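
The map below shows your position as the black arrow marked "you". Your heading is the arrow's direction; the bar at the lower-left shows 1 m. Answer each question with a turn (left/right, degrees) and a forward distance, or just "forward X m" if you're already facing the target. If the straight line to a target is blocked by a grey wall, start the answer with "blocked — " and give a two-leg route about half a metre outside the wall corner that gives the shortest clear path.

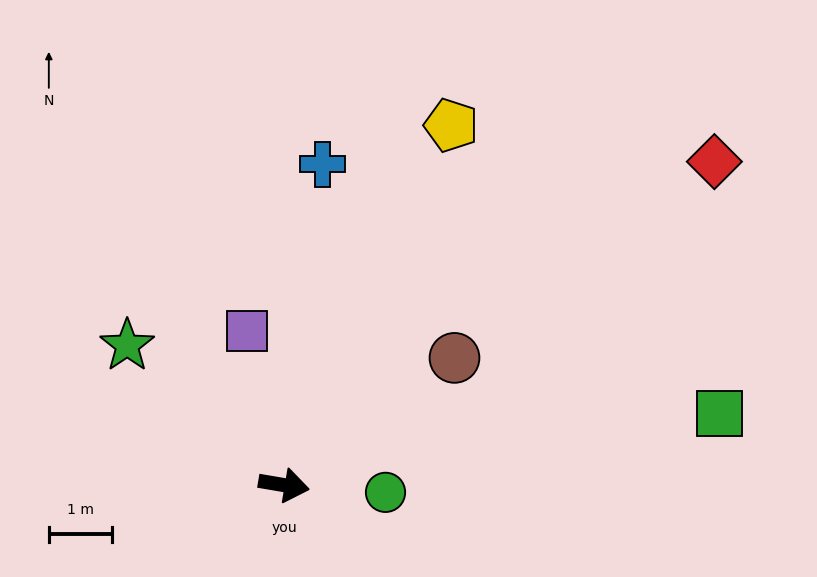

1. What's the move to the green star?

turn left 148°, forward 3.3 m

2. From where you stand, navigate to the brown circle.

turn left 46°, forward 3.4 m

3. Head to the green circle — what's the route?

turn left 5°, forward 1.6 m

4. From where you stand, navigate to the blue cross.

turn left 93°, forward 5.2 m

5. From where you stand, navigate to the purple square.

turn left 113°, forward 2.5 m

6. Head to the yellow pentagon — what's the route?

turn left 75°, forward 6.3 m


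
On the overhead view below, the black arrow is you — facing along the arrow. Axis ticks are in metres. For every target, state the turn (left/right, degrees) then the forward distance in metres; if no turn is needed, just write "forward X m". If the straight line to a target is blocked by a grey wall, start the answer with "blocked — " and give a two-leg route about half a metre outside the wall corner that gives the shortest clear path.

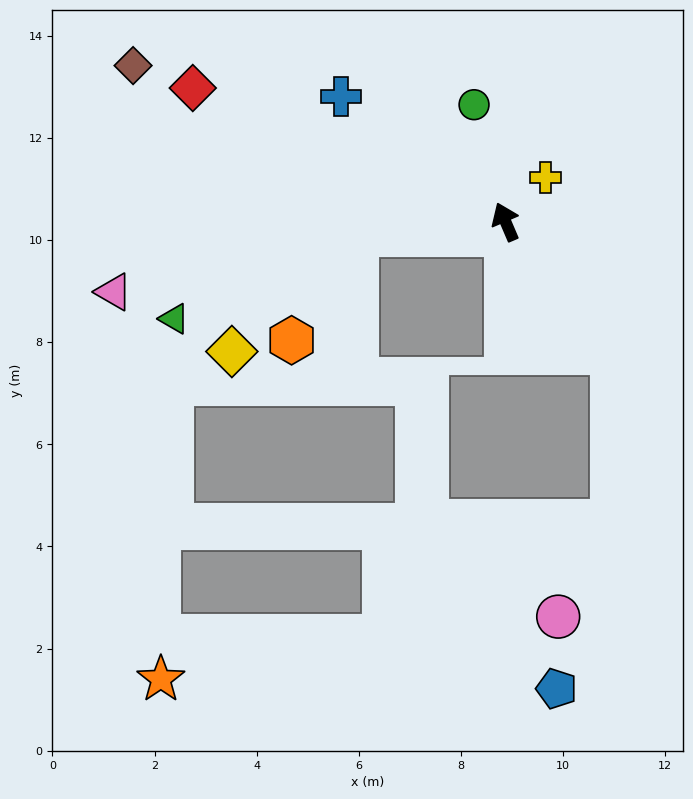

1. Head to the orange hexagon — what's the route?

blocked — turn left 72°, forward 2.9 m, then turn left 53°, forward 2.4 m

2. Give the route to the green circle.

turn right 8°, forward 2.4 m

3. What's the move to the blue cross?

turn left 30°, forward 4.0 m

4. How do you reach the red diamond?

turn left 44°, forward 6.7 m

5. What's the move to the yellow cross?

turn right 65°, forward 1.2 m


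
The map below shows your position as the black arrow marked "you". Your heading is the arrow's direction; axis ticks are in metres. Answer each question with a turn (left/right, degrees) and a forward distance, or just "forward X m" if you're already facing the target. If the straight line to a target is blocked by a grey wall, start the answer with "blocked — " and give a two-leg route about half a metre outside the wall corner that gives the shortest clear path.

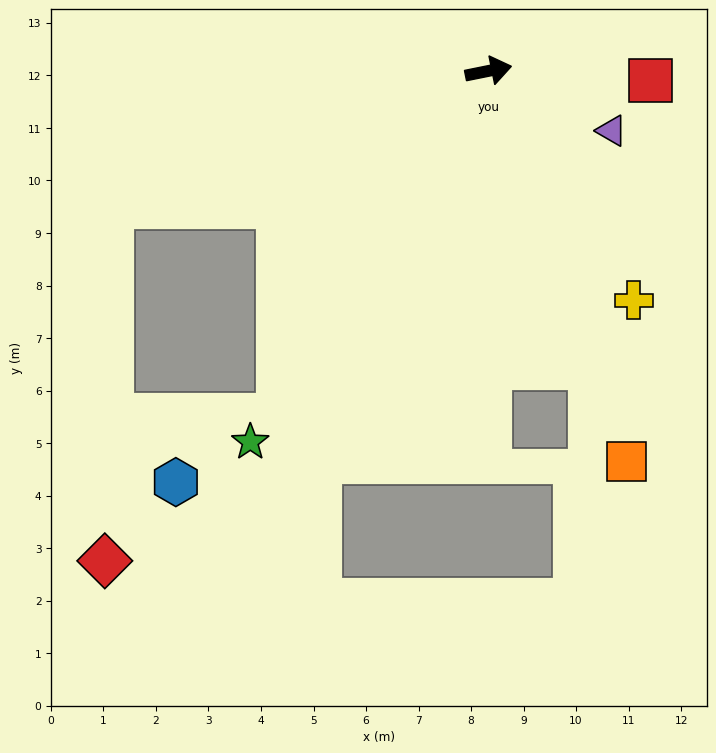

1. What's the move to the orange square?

turn right 82°, forward 7.9 m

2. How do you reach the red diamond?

blocked — turn right 172°, forward 7.6 m, then turn left 70°, forward 6.7 m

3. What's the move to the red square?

turn right 15°, forward 3.1 m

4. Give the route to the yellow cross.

turn right 69°, forward 5.2 m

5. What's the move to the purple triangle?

turn right 37°, forward 2.6 m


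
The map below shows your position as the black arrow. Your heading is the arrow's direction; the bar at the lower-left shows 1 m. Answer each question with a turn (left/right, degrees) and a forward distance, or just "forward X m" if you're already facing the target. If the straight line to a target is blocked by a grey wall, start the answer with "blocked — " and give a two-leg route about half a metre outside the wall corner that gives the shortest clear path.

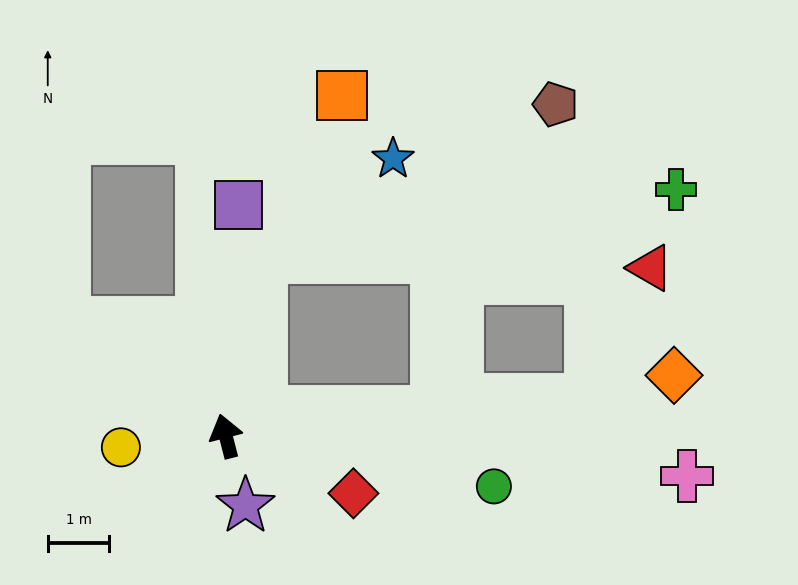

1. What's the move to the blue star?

blocked — turn right 26°, forward 3.0 m, then turn right 42°, forward 2.7 m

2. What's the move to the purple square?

turn right 18°, forward 3.8 m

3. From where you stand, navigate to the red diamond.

turn right 129°, forward 2.3 m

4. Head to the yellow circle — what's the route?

turn left 82°, forward 1.7 m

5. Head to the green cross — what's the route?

blocked — turn right 26°, forward 3.0 m, then turn right 69°, forward 6.8 m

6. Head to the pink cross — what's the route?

turn right 109°, forward 7.5 m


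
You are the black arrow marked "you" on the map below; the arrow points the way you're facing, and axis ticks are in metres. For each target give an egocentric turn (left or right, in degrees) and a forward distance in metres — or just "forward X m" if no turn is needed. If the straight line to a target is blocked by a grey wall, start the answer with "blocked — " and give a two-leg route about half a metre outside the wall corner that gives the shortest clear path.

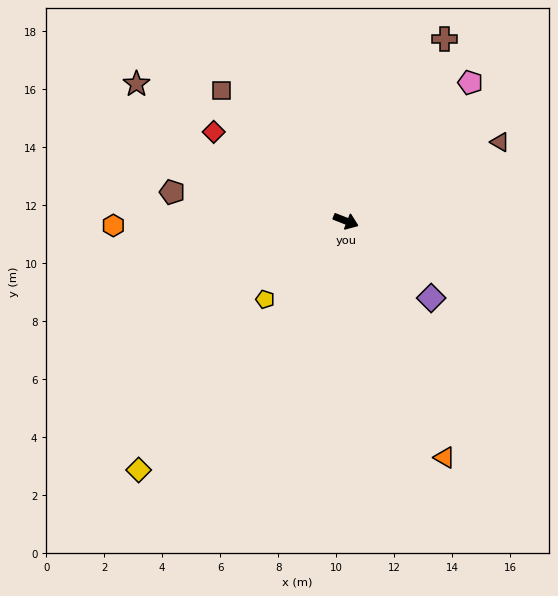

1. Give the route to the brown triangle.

turn left 48°, forward 6.0 m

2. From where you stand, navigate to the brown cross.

turn left 83°, forward 7.1 m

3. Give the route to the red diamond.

turn left 167°, forward 5.5 m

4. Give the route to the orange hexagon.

turn right 157°, forward 8.0 m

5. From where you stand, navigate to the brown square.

turn left 155°, forward 6.2 m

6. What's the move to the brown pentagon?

turn right 168°, forward 6.1 m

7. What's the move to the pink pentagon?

turn left 69°, forward 6.4 m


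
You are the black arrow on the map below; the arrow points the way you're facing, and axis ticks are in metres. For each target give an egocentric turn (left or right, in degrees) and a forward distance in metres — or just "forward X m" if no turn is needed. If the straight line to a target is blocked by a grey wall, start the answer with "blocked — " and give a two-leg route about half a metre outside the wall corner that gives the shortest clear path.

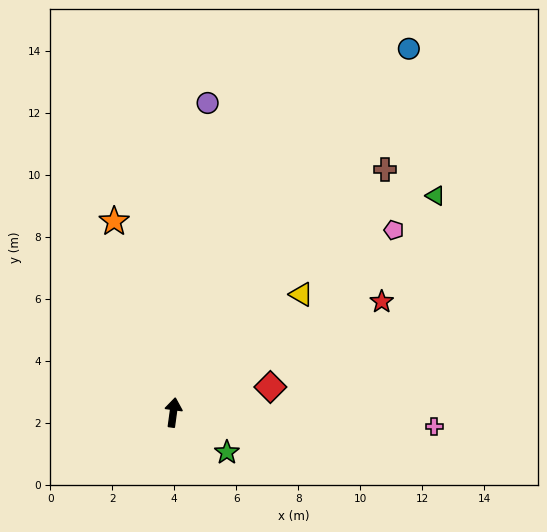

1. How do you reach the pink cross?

turn right 85°, forward 8.4 m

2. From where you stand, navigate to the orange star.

turn left 25°, forward 6.5 m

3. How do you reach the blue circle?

turn right 25°, forward 14.0 m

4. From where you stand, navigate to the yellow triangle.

turn right 40°, forward 5.6 m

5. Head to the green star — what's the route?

turn right 119°, forward 2.2 m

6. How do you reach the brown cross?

turn right 33°, forward 10.4 m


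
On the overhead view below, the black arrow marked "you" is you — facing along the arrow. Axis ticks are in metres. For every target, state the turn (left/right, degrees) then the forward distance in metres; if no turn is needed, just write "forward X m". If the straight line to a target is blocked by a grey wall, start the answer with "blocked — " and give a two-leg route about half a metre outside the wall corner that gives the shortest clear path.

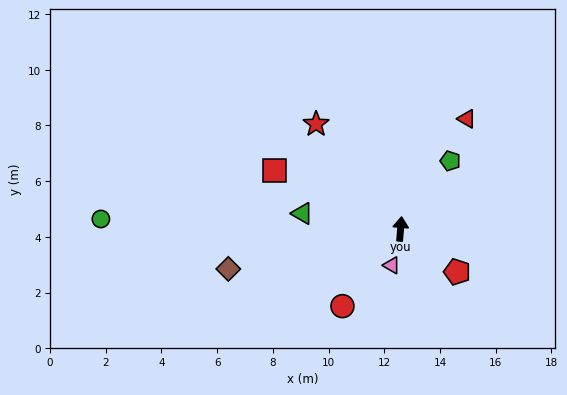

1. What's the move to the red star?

turn left 44°, forward 4.8 m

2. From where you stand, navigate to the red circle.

turn left 148°, forward 3.5 m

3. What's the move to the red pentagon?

turn right 122°, forward 2.5 m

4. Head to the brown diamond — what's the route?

turn left 108°, forward 6.3 m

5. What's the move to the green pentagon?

turn right 31°, forward 3.0 m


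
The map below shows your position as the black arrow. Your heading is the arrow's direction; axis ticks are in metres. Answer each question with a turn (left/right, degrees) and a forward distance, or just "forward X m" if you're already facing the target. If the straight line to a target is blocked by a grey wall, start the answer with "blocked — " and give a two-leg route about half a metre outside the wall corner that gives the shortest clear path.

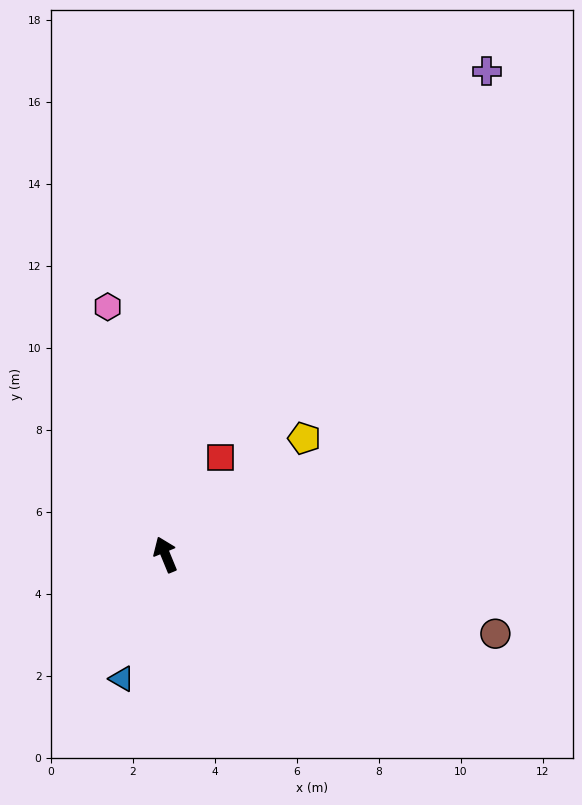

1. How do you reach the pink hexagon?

turn right 9°, forward 6.2 m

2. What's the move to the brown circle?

turn right 126°, forward 8.3 m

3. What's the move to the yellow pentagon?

turn right 72°, forward 4.4 m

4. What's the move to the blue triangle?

turn left 138°, forward 3.2 m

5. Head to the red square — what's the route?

turn right 52°, forward 2.7 m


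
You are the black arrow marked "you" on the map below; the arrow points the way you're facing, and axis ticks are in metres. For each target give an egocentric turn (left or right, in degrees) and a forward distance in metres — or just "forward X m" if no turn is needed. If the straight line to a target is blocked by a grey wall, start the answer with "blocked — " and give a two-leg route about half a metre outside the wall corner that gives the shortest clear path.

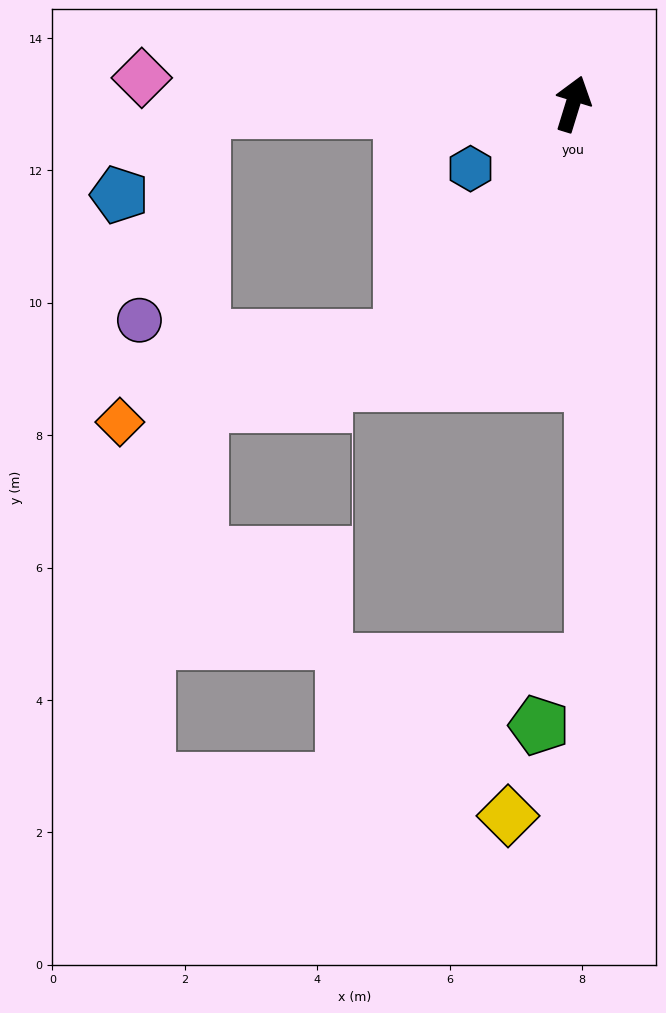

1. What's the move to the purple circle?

blocked — turn left 108°, forward 5.6 m, then turn left 73°, forward 3.3 m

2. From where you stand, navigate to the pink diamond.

turn left 104°, forward 6.5 m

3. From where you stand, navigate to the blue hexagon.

turn left 139°, forward 1.8 m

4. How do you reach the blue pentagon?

blocked — turn left 108°, forward 5.6 m, then turn left 45°, forward 1.8 m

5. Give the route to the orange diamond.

blocked — turn left 161°, forward 4.4 m, then turn right 37°, forward 4.4 m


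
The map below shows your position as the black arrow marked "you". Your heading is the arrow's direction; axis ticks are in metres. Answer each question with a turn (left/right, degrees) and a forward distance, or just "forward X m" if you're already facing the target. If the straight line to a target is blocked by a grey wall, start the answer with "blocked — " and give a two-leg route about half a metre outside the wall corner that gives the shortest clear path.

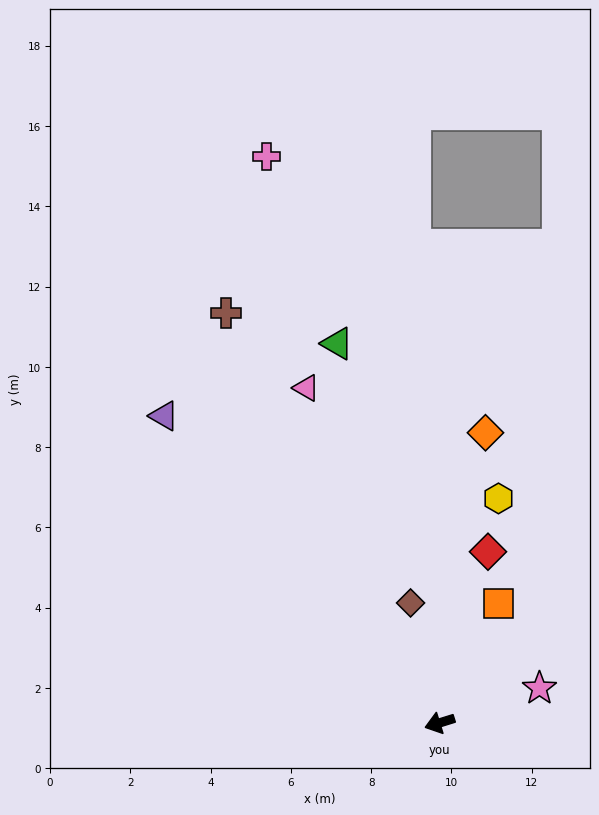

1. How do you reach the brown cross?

turn right 80°, forward 11.5 m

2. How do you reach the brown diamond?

turn right 94°, forward 3.1 m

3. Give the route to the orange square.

turn right 134°, forward 3.3 m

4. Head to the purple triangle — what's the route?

turn right 65°, forward 10.3 m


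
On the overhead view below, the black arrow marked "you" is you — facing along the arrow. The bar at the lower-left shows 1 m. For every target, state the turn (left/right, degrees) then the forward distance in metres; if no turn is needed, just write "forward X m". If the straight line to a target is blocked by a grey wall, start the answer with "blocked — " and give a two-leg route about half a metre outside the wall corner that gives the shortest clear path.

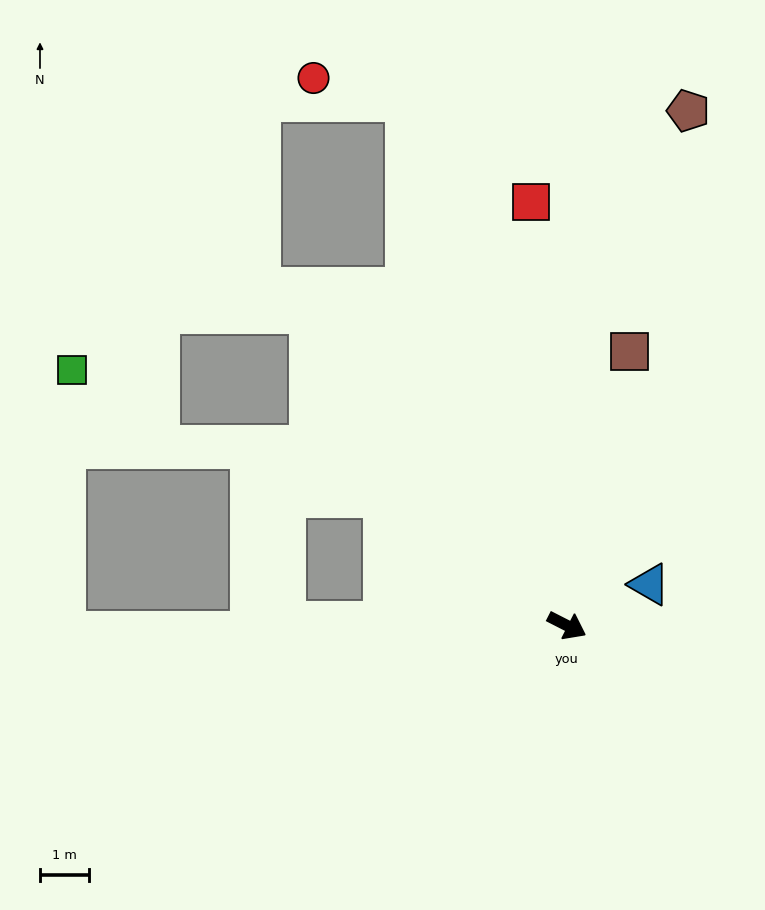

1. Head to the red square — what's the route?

turn left 122°, forward 8.6 m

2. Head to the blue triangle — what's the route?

turn left 54°, forward 1.9 m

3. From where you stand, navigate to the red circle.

blocked — turn left 134°, forward 11.1 m, then turn left 59°, forward 1.9 m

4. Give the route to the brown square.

turn left 104°, forward 5.7 m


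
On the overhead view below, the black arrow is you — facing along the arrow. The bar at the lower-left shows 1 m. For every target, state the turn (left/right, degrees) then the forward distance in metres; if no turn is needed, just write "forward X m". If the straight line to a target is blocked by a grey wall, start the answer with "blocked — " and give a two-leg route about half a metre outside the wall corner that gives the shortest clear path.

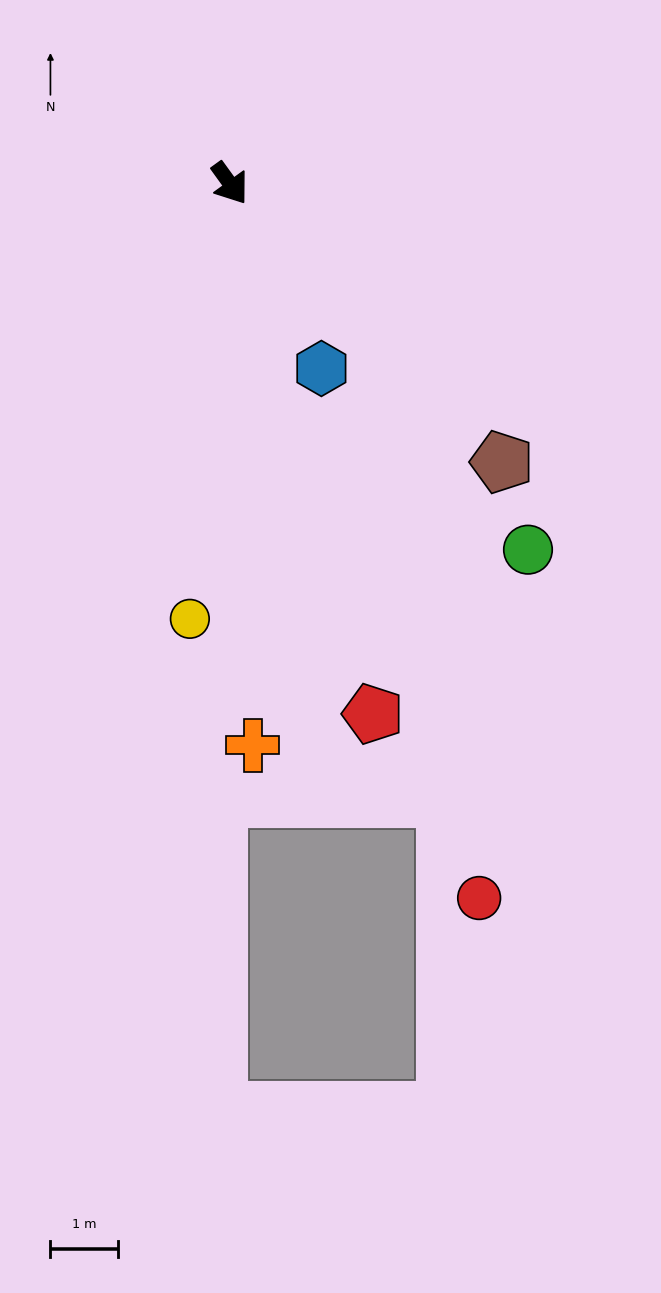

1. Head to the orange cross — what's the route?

turn right 34°, forward 8.4 m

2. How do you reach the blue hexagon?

turn right 10°, forward 3.1 m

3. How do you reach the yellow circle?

turn right 41°, forward 6.5 m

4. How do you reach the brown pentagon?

turn left 8°, forward 5.8 m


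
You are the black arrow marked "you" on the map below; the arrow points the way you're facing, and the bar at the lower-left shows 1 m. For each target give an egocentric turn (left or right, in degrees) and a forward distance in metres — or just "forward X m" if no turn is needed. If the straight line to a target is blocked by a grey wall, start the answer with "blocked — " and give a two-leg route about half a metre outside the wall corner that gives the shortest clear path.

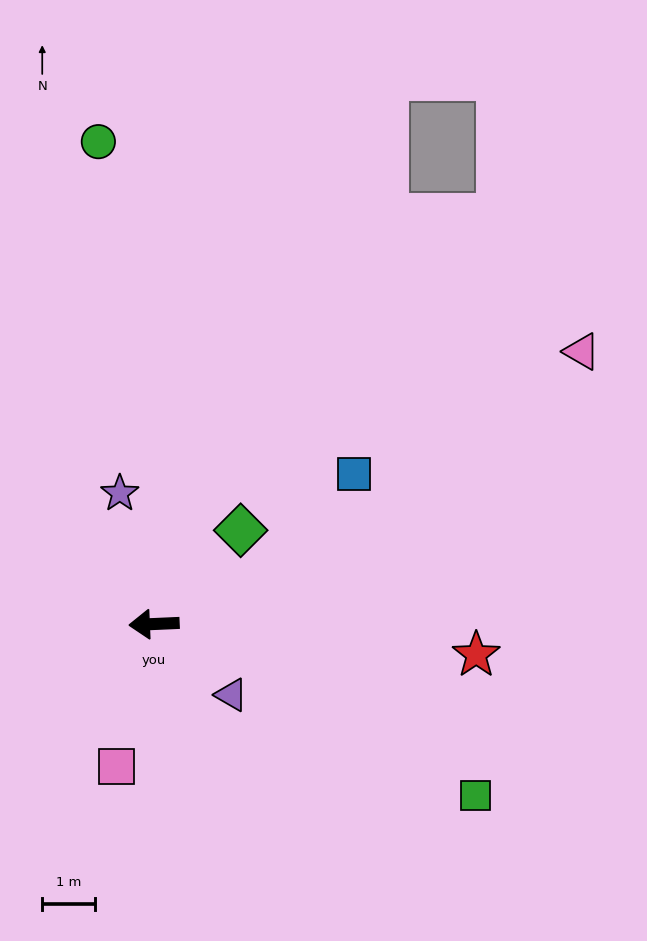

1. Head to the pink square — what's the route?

turn left 73°, forward 2.8 m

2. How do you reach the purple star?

turn right 78°, forward 2.6 m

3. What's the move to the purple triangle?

turn left 135°, forward 2.0 m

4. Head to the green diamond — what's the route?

turn right 135°, forward 2.4 m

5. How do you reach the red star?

turn left 172°, forward 6.1 m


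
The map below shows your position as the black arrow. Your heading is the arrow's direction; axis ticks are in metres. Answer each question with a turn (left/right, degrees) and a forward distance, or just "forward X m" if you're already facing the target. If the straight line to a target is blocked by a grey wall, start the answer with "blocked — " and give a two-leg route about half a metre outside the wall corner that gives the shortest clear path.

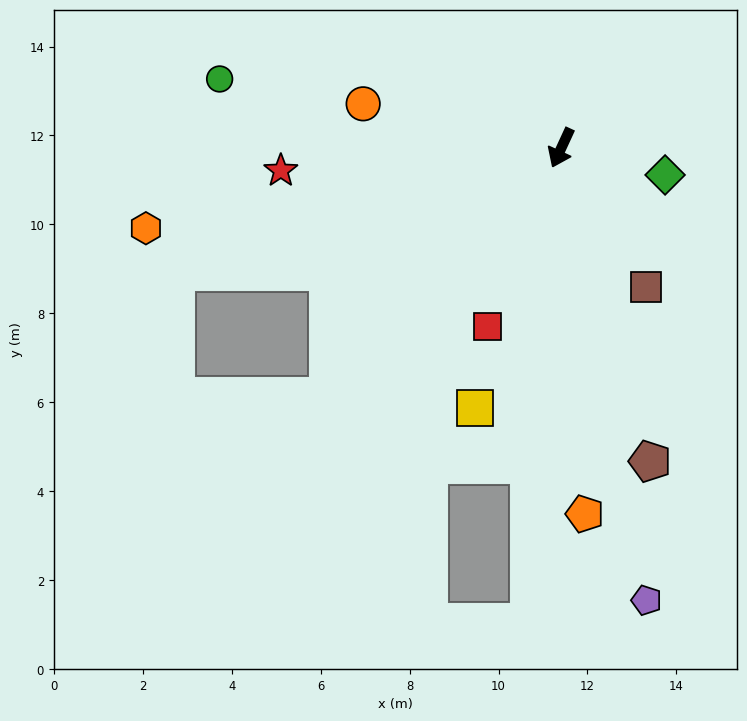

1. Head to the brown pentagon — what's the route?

turn left 41°, forward 7.3 m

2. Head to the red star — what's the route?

turn right 61°, forward 6.3 m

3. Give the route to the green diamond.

turn left 100°, forward 2.4 m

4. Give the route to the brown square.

turn left 56°, forward 3.7 m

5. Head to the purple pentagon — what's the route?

turn left 35°, forward 10.4 m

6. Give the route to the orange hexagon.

turn right 54°, forward 9.5 m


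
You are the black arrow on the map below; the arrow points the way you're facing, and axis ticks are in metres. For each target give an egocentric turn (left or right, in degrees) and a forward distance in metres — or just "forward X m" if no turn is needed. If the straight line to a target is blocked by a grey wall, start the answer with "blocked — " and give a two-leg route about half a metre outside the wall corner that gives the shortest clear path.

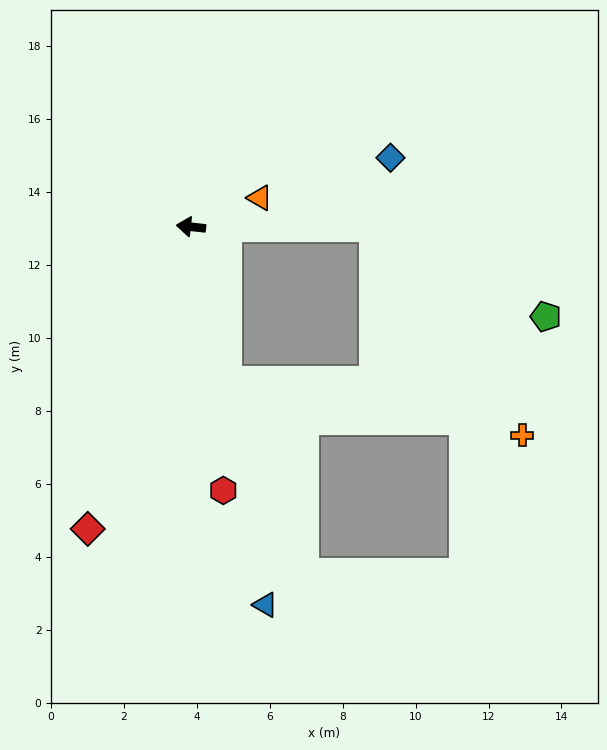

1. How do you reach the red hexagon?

turn left 103°, forward 7.3 m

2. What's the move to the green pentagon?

blocked — turn right 174°, forward 5.0 m, then turn right 28°, forward 5.3 m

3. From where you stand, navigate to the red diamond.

turn left 77°, forward 8.8 m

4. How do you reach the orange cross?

blocked — turn right 174°, forward 5.0 m, then turn right 55°, forward 7.0 m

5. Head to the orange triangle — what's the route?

turn right 151°, forward 2.0 m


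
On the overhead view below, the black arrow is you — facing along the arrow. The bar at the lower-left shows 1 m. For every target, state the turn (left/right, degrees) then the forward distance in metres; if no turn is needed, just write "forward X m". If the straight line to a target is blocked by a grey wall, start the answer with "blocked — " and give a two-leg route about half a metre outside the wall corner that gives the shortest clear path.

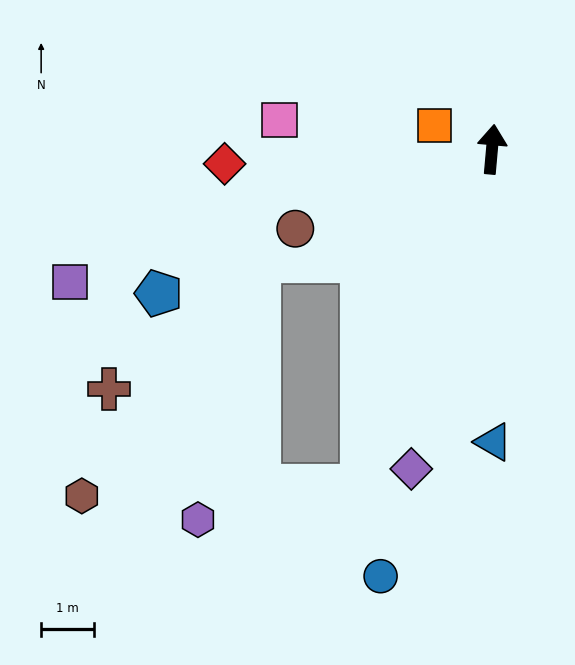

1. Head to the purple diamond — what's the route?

turn left 171°, forward 6.2 m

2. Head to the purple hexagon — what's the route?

blocked — turn left 164°, forward 6.8 m, then turn right 58°, forward 3.2 m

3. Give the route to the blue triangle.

turn right 175°, forward 5.5 m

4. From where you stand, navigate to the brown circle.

turn left 117°, forward 4.0 m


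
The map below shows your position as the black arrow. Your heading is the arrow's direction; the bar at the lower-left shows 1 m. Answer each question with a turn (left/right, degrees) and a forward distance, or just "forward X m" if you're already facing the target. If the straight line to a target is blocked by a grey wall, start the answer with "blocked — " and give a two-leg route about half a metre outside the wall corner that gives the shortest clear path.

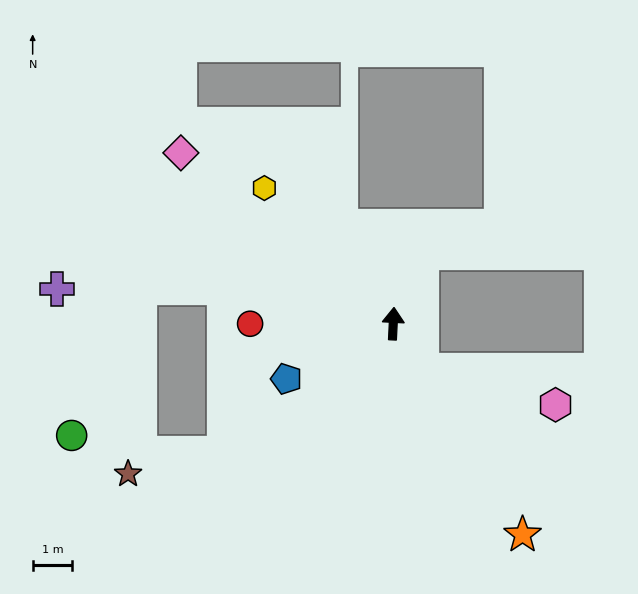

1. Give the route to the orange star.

turn right 146°, forward 6.3 m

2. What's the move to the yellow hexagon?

turn left 46°, forward 4.7 m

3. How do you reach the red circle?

turn left 93°, forward 3.6 m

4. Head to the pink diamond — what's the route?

turn left 54°, forward 6.9 m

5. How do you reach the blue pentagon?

turn left 120°, forward 3.1 m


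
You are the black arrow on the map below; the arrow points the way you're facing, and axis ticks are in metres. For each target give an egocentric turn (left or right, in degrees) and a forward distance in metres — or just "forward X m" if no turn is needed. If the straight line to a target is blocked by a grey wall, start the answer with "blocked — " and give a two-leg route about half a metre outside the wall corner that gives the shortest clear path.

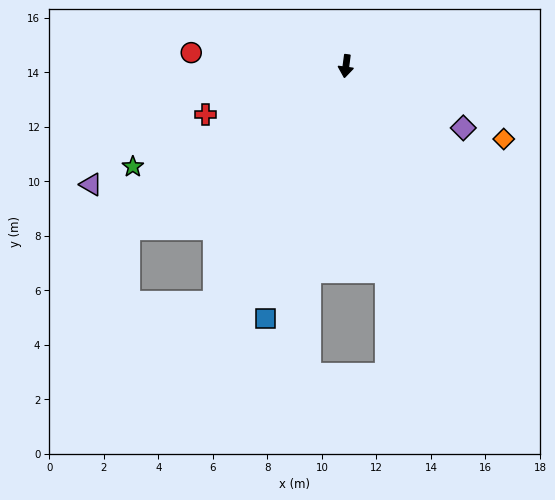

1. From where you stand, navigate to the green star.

turn right 57°, forward 8.6 m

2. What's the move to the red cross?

turn right 64°, forward 5.4 m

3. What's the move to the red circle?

turn right 88°, forward 5.7 m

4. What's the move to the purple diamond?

turn left 70°, forward 4.9 m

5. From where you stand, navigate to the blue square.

turn right 10°, forward 9.7 m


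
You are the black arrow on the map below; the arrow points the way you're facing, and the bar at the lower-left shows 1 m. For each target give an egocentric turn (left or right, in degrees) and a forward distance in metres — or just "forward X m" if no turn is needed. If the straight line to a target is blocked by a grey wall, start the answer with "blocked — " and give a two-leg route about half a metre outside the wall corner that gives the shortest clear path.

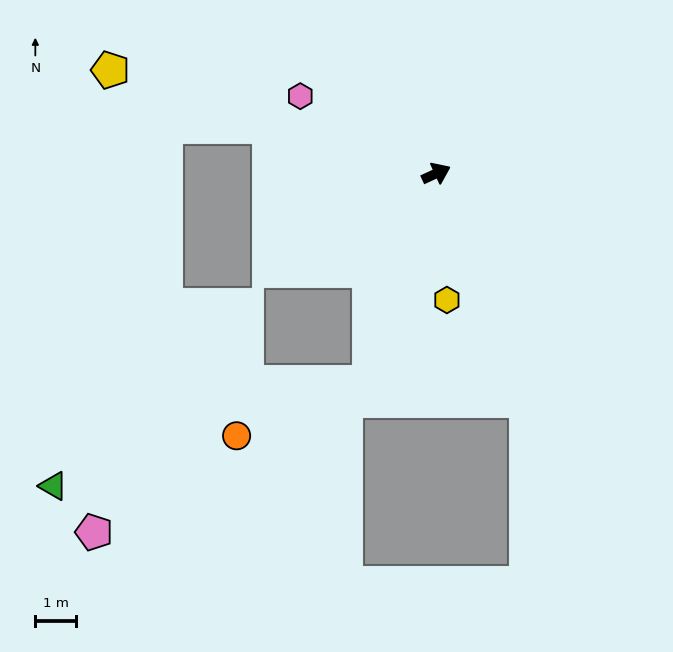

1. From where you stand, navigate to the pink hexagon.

turn left 126°, forward 3.8 m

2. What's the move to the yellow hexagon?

turn right 110°, forward 3.1 m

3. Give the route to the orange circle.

blocked — turn right 132°, forward 5.4 m, then turn right 51°, forward 3.5 m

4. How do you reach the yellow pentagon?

turn left 138°, forward 8.3 m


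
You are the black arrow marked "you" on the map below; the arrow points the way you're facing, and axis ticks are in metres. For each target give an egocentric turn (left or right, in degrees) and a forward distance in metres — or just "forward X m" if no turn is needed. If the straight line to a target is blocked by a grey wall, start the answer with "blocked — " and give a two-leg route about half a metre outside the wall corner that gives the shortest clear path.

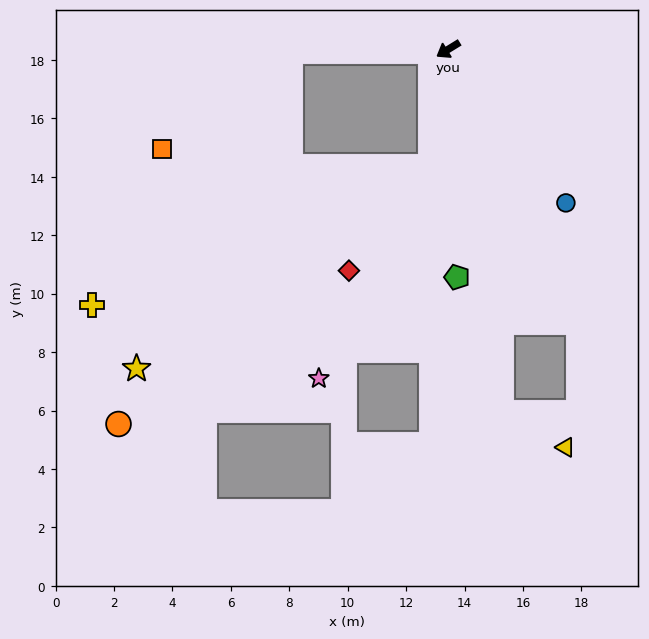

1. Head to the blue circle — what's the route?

turn left 96°, forward 6.6 m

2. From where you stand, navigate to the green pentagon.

turn left 61°, forward 7.8 m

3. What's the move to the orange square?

blocked — turn right 30°, forward 5.4 m, then turn left 35°, forward 5.5 m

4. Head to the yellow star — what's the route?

blocked — turn left 50°, forward 4.0 m, then turn right 47°, forward 12.2 m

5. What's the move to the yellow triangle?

blocked — turn left 67°, forward 12.6 m, then turn left 53°, forward 2.5 m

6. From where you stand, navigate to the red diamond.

blocked — turn left 50°, forward 4.0 m, then turn right 29°, forward 4.5 m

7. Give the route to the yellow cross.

blocked — turn right 30°, forward 5.4 m, then turn left 50°, forward 11.0 m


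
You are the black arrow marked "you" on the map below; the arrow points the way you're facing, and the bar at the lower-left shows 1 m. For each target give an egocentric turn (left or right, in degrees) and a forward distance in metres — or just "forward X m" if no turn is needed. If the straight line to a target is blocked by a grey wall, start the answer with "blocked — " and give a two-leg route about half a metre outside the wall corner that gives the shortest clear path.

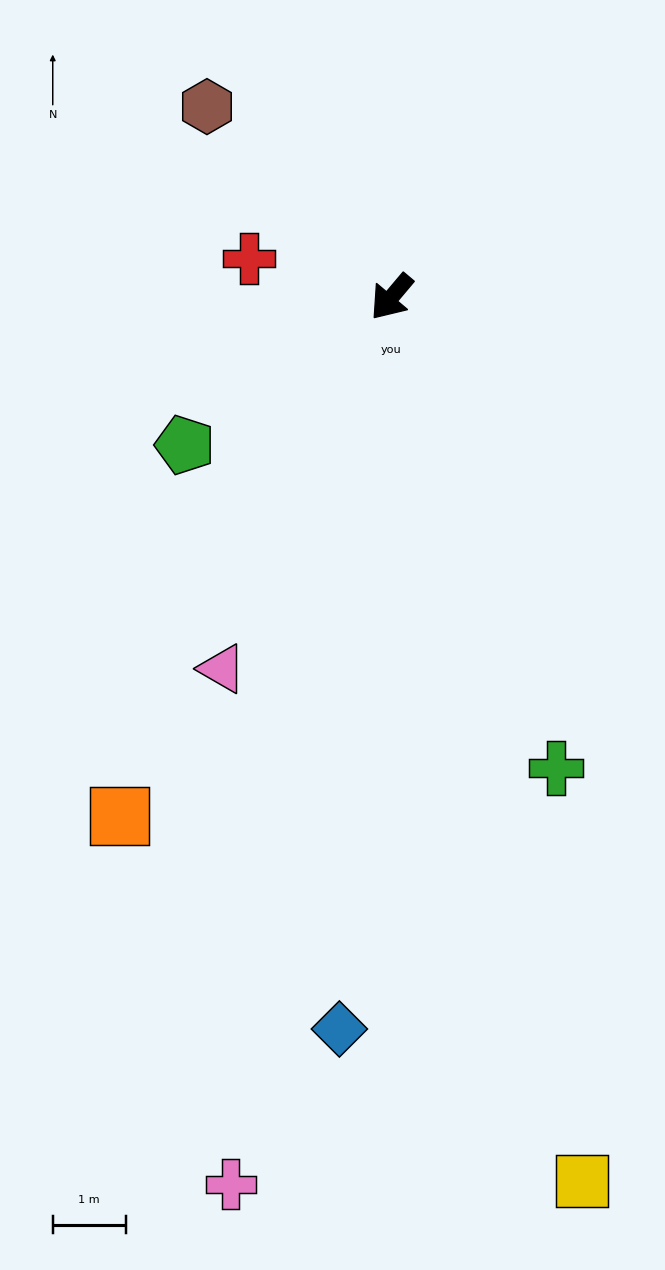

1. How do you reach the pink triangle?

turn left 16°, forward 5.6 m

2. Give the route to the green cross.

turn left 59°, forward 6.8 m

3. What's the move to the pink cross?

turn left 30°, forward 12.3 m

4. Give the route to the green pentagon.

turn right 14°, forward 3.5 m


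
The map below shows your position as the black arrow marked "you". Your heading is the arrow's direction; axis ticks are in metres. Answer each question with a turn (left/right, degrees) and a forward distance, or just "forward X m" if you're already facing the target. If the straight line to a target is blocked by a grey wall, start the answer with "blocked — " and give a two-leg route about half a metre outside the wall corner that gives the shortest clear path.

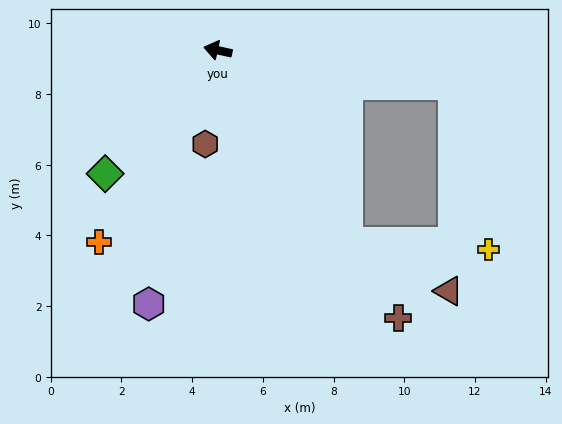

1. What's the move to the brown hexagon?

turn left 95°, forward 2.7 m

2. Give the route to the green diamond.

turn left 60°, forward 4.7 m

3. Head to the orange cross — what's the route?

turn left 71°, forward 6.4 m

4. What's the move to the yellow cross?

blocked — turn left 137°, forward 6.6 m, then turn left 52°, forward 4.0 m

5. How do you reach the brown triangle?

blocked — turn left 137°, forward 6.6 m, then turn left 29°, forward 3.2 m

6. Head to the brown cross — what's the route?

turn left 136°, forward 9.1 m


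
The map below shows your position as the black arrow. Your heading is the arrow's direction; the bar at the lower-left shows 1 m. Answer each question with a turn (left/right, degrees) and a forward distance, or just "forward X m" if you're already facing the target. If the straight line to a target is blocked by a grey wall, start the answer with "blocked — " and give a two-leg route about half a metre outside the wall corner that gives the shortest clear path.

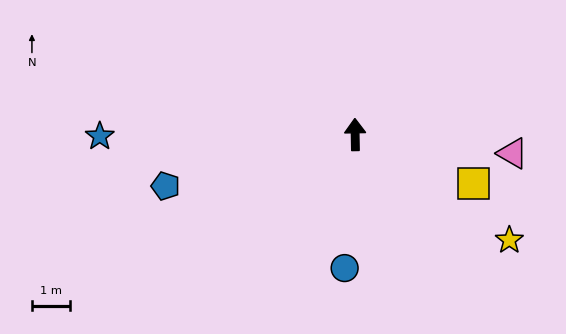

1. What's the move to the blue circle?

turn left 175°, forward 3.5 m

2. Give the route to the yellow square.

turn right 113°, forward 3.4 m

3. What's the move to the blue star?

turn left 89°, forward 6.7 m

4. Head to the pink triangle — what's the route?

turn right 98°, forward 4.2 m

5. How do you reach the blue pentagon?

turn left 104°, forward 5.2 m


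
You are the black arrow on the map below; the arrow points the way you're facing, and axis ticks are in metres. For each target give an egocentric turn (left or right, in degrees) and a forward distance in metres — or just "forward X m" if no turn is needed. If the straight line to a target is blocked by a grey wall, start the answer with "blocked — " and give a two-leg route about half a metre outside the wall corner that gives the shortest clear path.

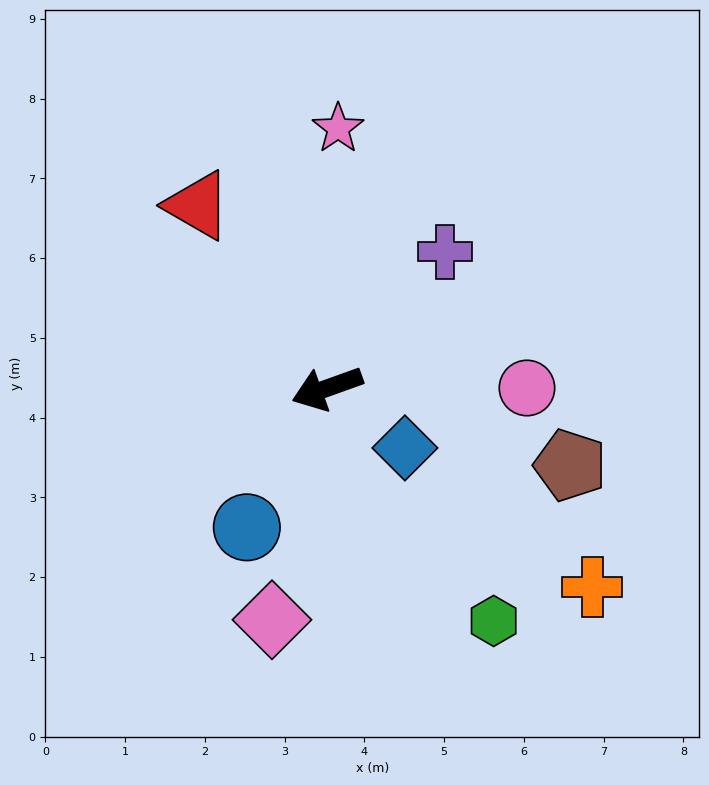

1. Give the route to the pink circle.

turn left 160°, forward 2.5 m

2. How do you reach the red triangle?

turn right 74°, forward 2.8 m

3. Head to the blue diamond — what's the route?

turn left 123°, forward 1.2 m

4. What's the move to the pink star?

turn right 112°, forward 3.3 m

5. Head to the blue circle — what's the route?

turn left 40°, forward 2.0 m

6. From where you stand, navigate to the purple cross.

turn right 151°, forward 2.3 m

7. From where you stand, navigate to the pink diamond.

turn left 57°, forward 3.0 m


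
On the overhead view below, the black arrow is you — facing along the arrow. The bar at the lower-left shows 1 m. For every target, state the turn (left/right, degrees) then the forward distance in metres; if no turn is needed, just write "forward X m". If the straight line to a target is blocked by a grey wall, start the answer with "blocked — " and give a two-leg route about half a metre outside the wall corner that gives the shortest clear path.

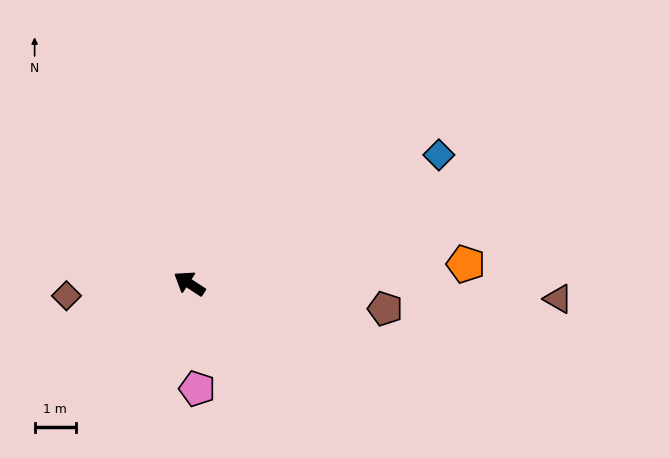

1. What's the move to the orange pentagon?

turn right 143°, forward 6.7 m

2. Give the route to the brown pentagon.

turn right 154°, forward 4.8 m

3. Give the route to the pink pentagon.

turn left 127°, forward 2.6 m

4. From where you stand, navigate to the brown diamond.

turn left 39°, forward 3.0 m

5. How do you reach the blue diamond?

turn right 120°, forward 6.8 m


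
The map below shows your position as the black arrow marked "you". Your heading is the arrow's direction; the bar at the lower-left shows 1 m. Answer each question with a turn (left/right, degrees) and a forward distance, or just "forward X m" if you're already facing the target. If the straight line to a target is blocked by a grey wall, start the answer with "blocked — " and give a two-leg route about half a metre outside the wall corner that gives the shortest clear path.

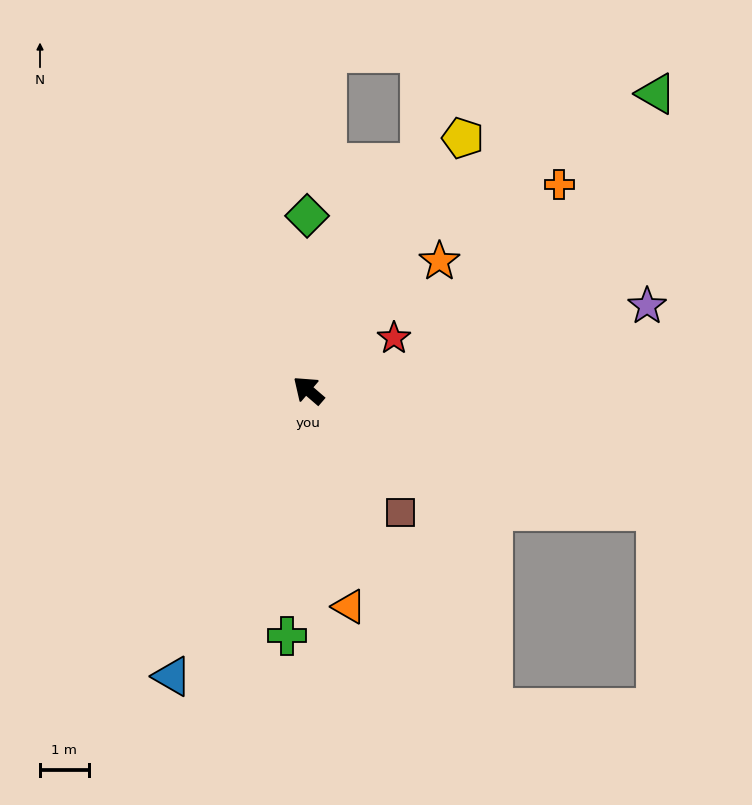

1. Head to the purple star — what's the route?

turn right 125°, forward 7.2 m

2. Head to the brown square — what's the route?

turn left 168°, forward 3.2 m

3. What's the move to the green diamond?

turn right 49°, forward 3.6 m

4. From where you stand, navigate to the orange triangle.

turn left 141°, forward 4.5 m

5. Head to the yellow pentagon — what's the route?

turn right 81°, forward 6.1 m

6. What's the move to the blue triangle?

turn left 105°, forward 6.5 m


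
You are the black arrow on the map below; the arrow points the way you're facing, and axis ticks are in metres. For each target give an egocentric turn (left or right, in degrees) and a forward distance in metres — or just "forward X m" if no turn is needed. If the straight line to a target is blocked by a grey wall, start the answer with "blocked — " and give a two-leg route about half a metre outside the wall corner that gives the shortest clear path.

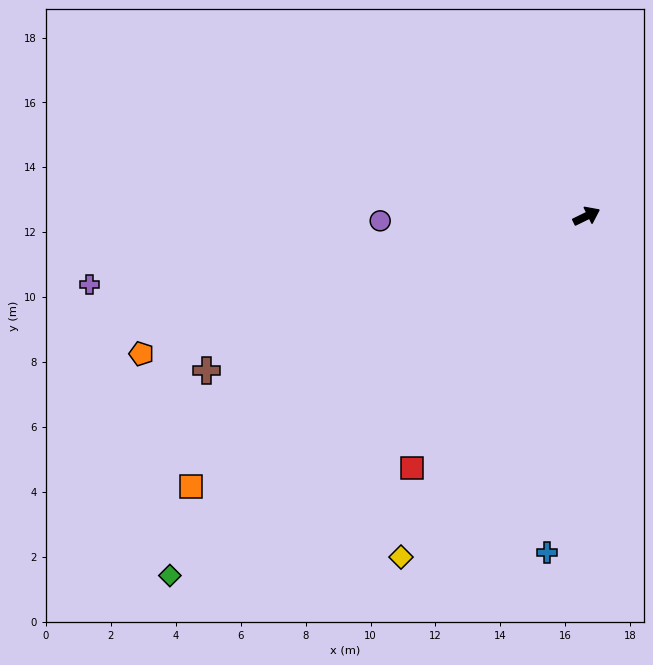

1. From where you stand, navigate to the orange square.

turn right 172°, forward 14.8 m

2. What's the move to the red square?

turn right 151°, forward 9.4 m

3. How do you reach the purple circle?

turn left 155°, forward 6.4 m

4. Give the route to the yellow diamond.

turn right 145°, forward 12.0 m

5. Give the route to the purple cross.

turn left 162°, forward 15.4 m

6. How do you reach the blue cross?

turn right 123°, forward 10.4 m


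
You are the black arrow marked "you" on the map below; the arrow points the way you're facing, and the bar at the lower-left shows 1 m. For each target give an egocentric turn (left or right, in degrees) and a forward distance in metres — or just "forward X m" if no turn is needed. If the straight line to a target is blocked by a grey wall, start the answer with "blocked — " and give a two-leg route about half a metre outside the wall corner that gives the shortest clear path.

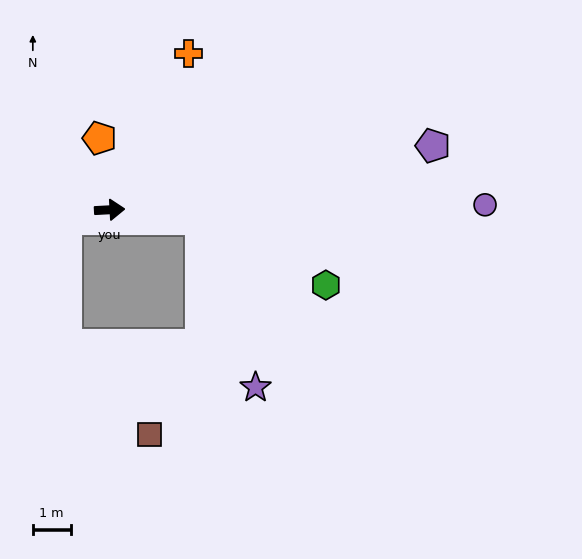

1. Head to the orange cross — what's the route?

turn left 60°, forward 4.6 m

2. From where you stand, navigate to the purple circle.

turn right 2°, forward 9.9 m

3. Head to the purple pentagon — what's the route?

turn left 8°, forward 8.7 m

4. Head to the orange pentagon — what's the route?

turn left 95°, forward 1.9 m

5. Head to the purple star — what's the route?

blocked — turn right 9°, forward 2.4 m, then turn right 66°, forward 4.7 m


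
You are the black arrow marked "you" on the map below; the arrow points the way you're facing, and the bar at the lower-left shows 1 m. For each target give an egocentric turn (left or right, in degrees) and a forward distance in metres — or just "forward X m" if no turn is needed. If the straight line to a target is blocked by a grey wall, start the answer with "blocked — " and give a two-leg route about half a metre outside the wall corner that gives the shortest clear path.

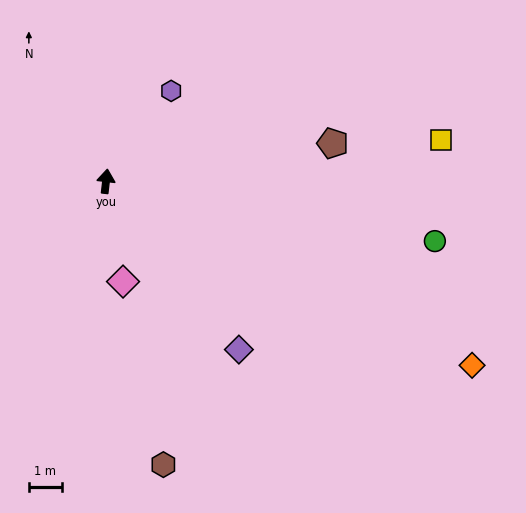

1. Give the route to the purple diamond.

turn right 135°, forward 6.6 m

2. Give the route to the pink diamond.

turn right 164°, forward 3.1 m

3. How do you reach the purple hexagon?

turn right 29°, forward 3.4 m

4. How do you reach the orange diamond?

turn right 110°, forward 12.5 m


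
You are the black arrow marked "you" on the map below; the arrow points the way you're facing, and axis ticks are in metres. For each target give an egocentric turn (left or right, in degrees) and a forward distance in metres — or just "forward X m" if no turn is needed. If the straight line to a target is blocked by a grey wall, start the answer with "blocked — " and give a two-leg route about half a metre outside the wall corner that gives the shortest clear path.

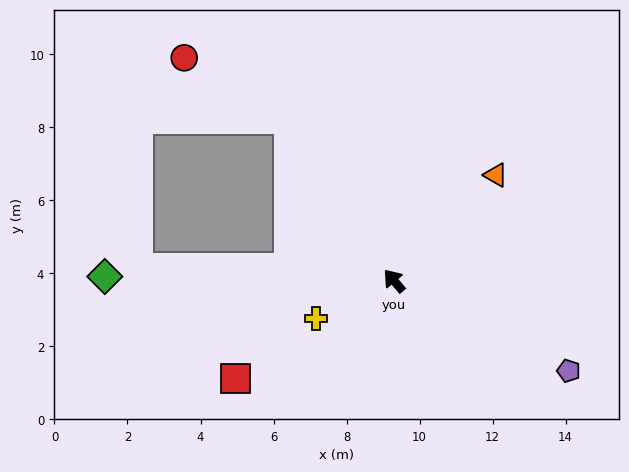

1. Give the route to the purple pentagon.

turn right 157°, forward 5.4 m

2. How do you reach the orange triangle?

turn right 84°, forward 4.0 m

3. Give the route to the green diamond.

turn left 49°, forward 7.9 m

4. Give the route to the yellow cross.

turn left 76°, forward 2.4 m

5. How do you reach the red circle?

blocked — turn right 7°, forward 5.3 m, then turn left 27°, forward 3.3 m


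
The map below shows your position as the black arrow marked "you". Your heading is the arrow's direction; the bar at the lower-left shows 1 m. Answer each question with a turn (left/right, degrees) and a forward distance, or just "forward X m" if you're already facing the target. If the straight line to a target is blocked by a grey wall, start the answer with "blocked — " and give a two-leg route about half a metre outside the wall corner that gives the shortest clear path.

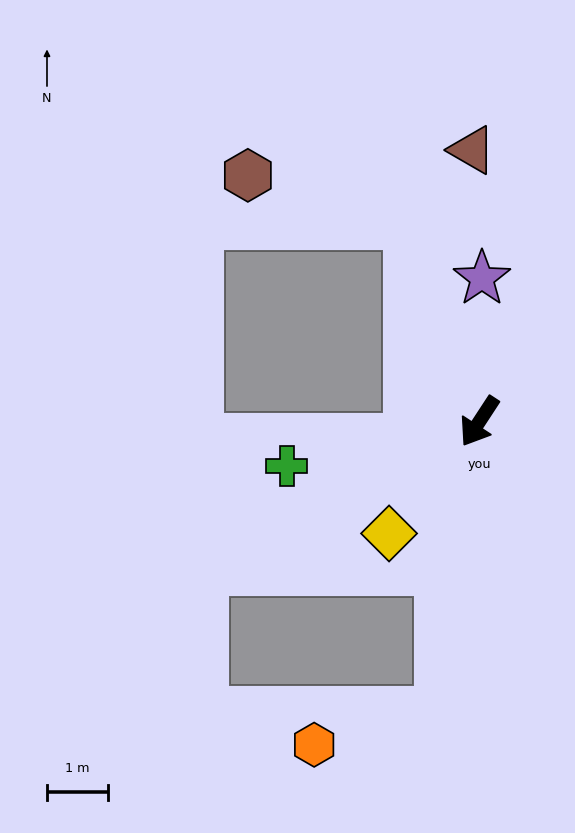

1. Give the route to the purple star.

turn right 148°, forward 2.3 m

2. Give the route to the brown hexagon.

blocked — turn right 127°, forward 3.4 m, then turn left 54°, forward 2.7 m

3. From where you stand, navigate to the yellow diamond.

turn right 6°, forward 2.3 m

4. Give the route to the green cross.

turn right 44°, forward 3.2 m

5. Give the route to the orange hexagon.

blocked — turn left 26°, forward 4.8 m, then turn right 69°, forward 2.1 m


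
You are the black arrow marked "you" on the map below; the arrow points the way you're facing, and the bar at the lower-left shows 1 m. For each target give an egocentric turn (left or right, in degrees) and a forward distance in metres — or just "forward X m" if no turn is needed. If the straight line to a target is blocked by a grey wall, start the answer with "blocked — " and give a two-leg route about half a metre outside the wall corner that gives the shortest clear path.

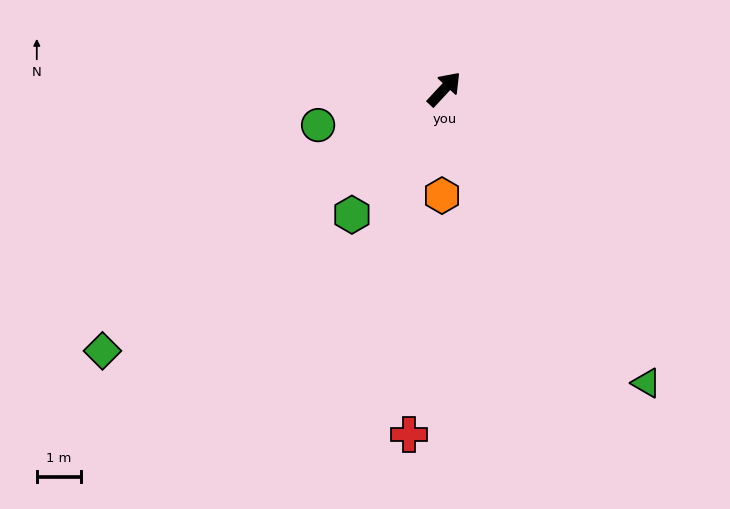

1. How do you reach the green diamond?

turn left 170°, forward 9.8 m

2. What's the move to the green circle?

turn left 149°, forward 3.0 m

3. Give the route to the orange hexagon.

turn right 138°, forward 2.4 m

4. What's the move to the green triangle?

turn right 103°, forward 8.2 m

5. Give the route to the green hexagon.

turn right 173°, forward 3.6 m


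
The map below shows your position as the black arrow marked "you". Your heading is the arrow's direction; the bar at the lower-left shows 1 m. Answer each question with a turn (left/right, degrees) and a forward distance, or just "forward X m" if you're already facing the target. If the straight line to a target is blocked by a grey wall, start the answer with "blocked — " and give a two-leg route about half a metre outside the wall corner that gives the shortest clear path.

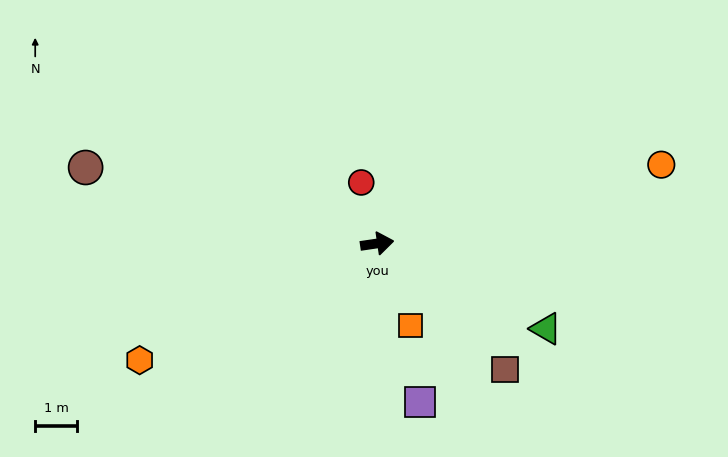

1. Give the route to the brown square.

turn right 53°, forward 4.3 m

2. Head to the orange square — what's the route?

turn right 76°, forward 2.1 m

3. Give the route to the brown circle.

turn left 157°, forward 7.3 m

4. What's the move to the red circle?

turn left 96°, forward 1.5 m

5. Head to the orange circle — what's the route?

turn left 7°, forward 7.1 m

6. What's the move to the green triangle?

turn right 35°, forward 4.6 m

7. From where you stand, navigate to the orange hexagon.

turn right 162°, forward 6.4 m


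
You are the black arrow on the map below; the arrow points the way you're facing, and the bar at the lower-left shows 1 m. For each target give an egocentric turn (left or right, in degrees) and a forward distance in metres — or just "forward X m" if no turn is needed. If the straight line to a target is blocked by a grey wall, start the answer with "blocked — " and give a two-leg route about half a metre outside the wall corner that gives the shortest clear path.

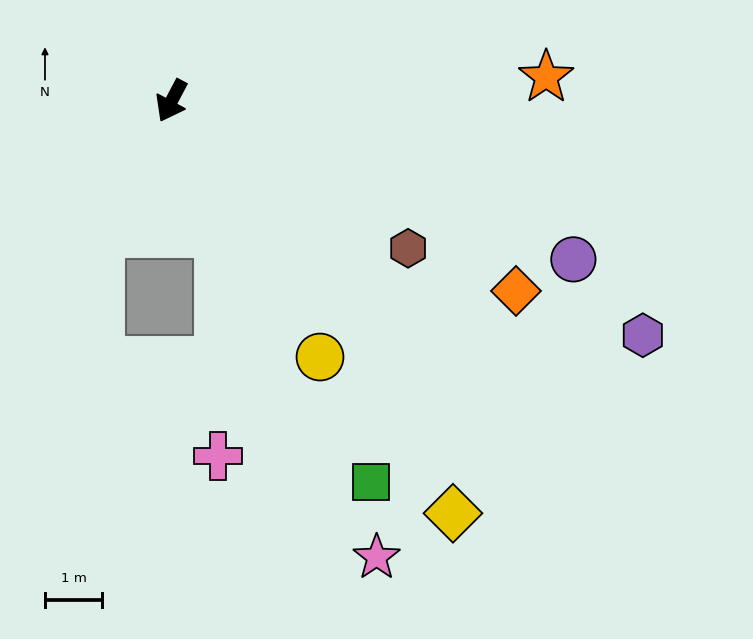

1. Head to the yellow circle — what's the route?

turn left 58°, forward 5.2 m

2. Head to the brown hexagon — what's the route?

turn left 86°, forward 4.9 m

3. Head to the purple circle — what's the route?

turn left 96°, forward 7.6 m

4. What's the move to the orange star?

turn left 122°, forward 6.6 m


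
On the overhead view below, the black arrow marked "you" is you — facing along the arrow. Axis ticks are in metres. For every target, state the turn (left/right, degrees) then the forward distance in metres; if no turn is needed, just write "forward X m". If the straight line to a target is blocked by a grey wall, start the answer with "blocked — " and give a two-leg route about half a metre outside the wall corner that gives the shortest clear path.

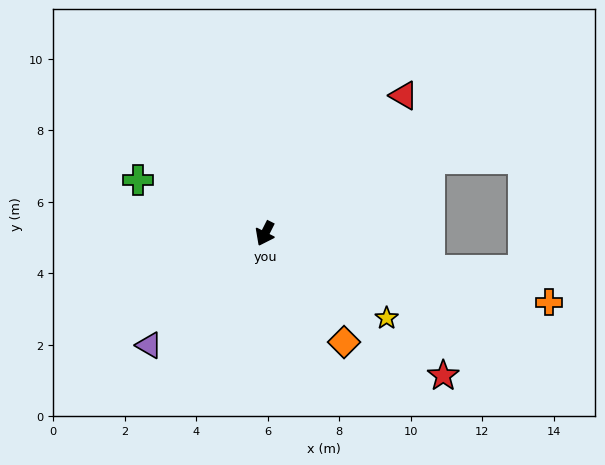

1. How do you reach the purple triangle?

turn right 19°, forward 4.5 m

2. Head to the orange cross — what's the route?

turn left 103°, forward 8.2 m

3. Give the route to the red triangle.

turn left 162°, forward 5.5 m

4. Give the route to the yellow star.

turn left 82°, forward 4.1 m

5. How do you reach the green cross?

turn right 86°, forward 3.9 m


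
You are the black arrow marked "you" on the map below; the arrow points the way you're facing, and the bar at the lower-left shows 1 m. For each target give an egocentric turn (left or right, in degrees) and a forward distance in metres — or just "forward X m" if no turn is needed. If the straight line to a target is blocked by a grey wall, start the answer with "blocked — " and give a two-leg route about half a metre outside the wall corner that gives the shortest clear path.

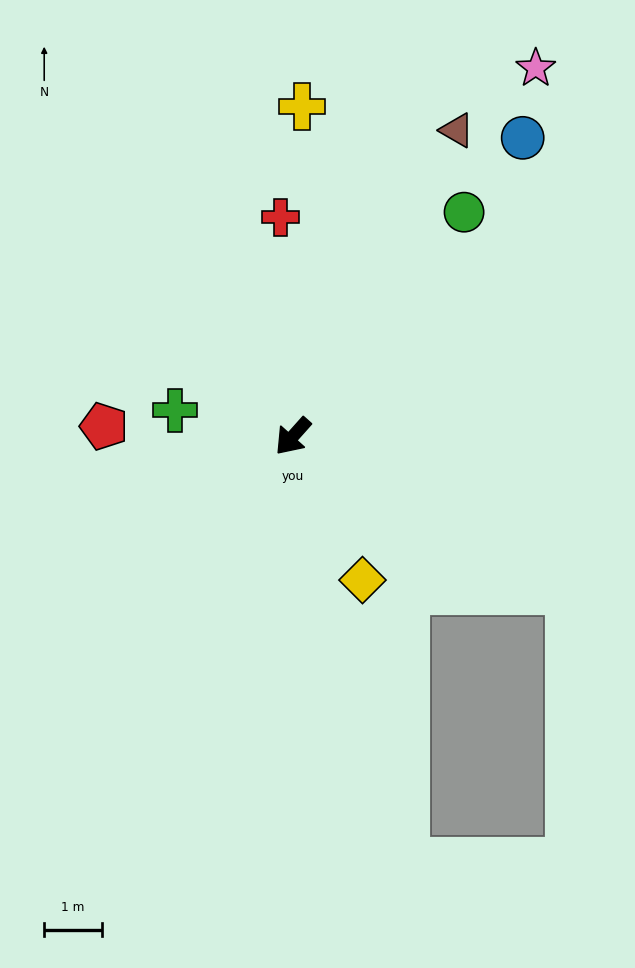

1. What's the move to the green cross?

turn right 61°, forward 2.1 m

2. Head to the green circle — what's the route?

turn right 176°, forward 4.9 m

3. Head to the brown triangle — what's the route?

turn right 166°, forward 6.0 m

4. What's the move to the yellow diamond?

turn left 68°, forward 2.8 m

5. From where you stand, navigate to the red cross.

turn right 135°, forward 3.8 m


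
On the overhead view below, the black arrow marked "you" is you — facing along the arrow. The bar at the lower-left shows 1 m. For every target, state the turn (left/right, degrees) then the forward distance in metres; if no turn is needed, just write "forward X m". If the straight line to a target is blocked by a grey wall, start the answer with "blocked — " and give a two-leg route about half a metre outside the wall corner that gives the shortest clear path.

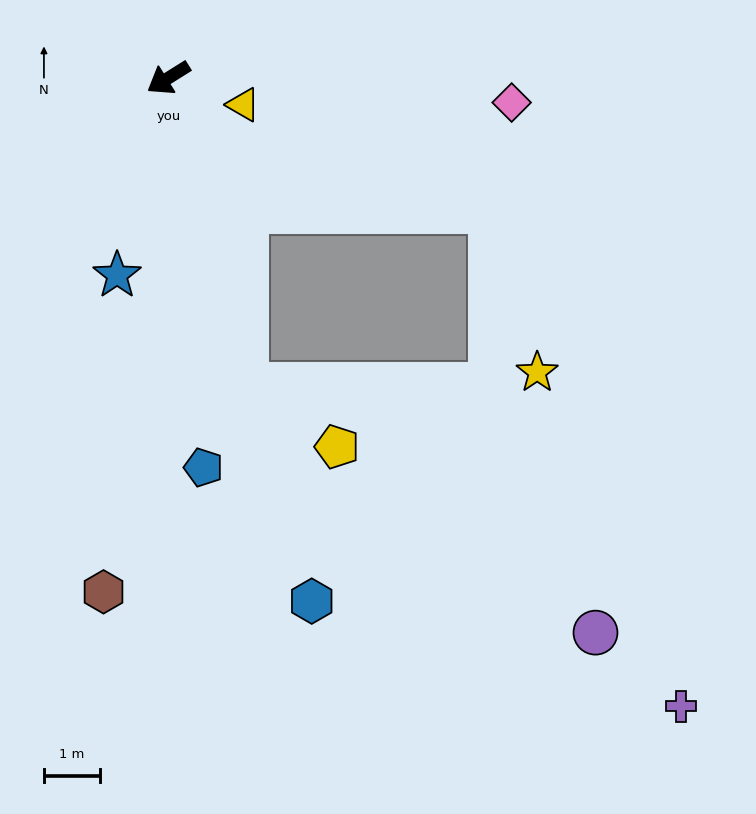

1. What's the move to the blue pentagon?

turn left 63°, forward 7.0 m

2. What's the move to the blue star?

turn left 43°, forward 3.7 m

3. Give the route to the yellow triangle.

turn left 128°, forward 1.4 m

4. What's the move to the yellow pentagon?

blocked — turn left 72°, forward 5.7 m, then turn left 43°, forward 2.0 m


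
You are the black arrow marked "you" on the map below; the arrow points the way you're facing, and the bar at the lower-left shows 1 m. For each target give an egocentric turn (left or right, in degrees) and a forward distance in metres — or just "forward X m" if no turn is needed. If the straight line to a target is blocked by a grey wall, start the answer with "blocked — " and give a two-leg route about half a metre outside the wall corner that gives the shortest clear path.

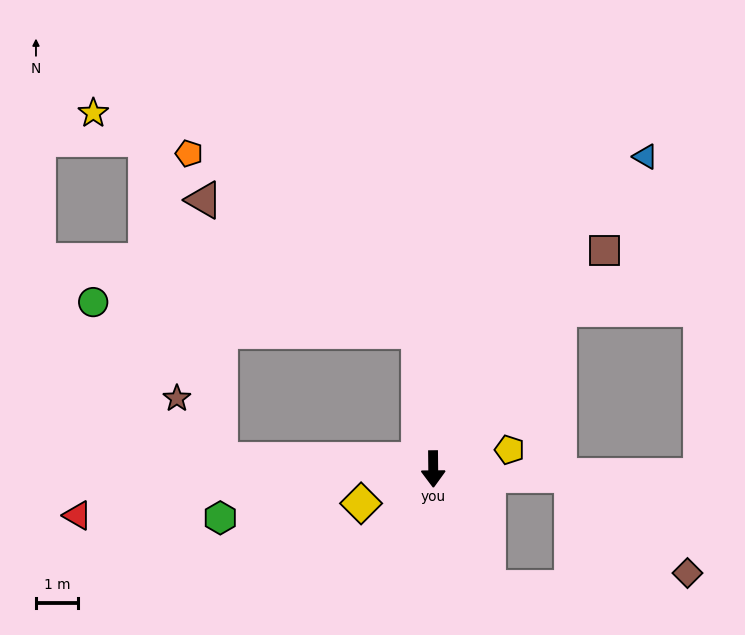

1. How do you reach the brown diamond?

blocked — turn left 87°, forward 3.3 m, then turn right 38°, forward 3.6 m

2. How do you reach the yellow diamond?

turn right 65°, forward 1.9 m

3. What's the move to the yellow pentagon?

turn left 104°, forward 1.9 m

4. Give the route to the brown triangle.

blocked — turn right 175°, forward 3.3 m, then turn left 53°, forward 6.0 m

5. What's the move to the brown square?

turn left 141°, forward 6.7 m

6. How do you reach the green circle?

blocked — turn right 175°, forward 3.3 m, then turn left 79°, forward 7.8 m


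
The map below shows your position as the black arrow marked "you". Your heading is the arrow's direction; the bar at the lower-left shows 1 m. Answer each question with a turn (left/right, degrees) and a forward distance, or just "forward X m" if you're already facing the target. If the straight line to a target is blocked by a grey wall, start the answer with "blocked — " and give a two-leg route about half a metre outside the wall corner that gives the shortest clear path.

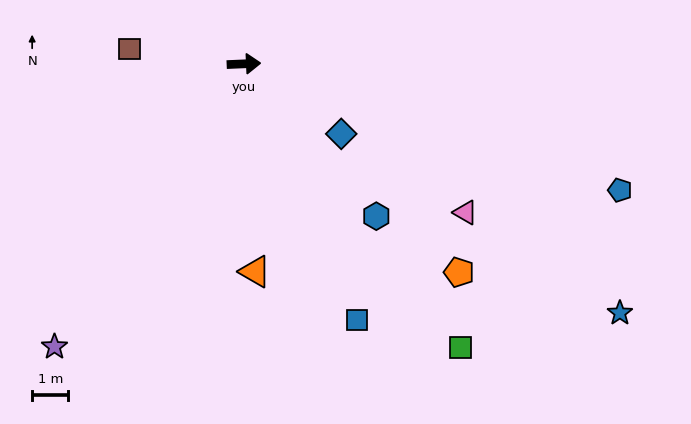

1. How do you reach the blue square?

turn right 69°, forward 7.8 m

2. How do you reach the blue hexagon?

turn right 51°, forward 5.6 m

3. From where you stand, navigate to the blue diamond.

turn right 38°, forward 3.3 m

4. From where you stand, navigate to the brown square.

turn left 170°, forward 3.2 m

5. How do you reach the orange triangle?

turn right 89°, forward 5.8 m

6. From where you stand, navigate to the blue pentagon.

turn right 21°, forward 11.0 m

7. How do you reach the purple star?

turn right 126°, forward 9.4 m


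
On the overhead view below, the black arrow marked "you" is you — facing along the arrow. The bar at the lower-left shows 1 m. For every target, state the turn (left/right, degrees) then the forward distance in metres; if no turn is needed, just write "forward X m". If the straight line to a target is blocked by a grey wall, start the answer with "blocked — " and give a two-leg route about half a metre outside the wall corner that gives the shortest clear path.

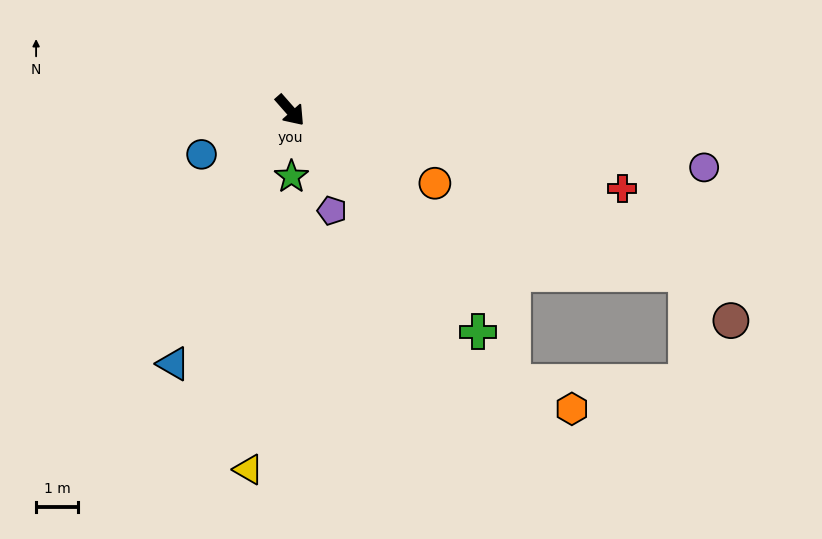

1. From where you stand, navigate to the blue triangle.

turn right 66°, forward 6.7 m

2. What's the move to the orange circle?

turn left 22°, forward 3.9 m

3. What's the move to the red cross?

turn left 35°, forward 8.2 m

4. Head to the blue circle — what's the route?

turn right 105°, forward 2.4 m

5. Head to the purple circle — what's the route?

turn left 41°, forward 10.0 m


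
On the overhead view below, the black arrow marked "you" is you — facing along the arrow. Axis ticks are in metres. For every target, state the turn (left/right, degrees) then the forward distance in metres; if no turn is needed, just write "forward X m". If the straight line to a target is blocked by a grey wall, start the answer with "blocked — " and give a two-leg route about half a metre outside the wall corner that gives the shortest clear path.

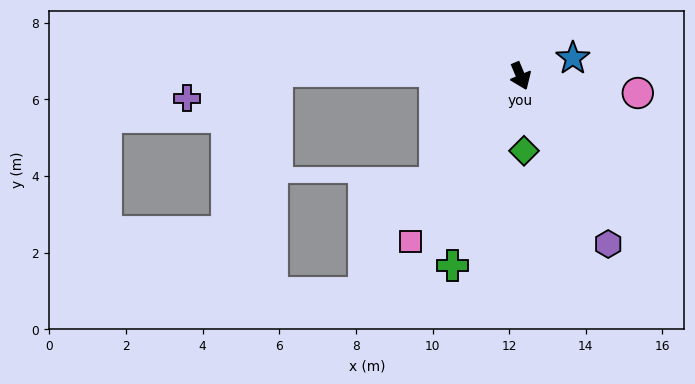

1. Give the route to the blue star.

turn left 86°, forward 1.4 m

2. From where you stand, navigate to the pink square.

turn right 57°, forward 5.2 m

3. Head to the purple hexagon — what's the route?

turn left 5°, forward 4.9 m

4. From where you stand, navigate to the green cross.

turn right 43°, forward 5.3 m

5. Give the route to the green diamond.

turn right 20°, forward 2.0 m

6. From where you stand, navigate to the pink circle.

turn left 59°, forward 3.1 m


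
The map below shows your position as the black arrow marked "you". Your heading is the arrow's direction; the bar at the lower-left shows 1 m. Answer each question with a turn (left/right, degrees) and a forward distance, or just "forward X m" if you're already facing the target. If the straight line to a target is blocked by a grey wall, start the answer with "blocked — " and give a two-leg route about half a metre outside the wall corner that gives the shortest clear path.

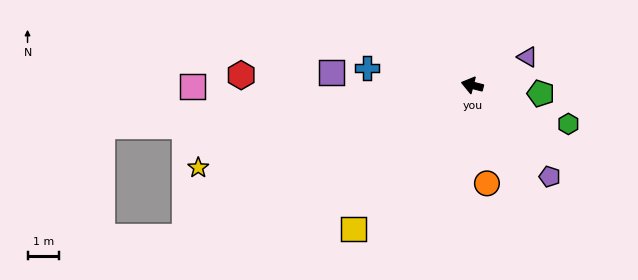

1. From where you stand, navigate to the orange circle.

turn left 113°, forward 3.2 m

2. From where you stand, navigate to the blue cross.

turn left 5°, forward 3.4 m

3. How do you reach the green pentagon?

turn right 173°, forward 2.2 m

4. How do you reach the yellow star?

turn left 31°, forward 9.2 m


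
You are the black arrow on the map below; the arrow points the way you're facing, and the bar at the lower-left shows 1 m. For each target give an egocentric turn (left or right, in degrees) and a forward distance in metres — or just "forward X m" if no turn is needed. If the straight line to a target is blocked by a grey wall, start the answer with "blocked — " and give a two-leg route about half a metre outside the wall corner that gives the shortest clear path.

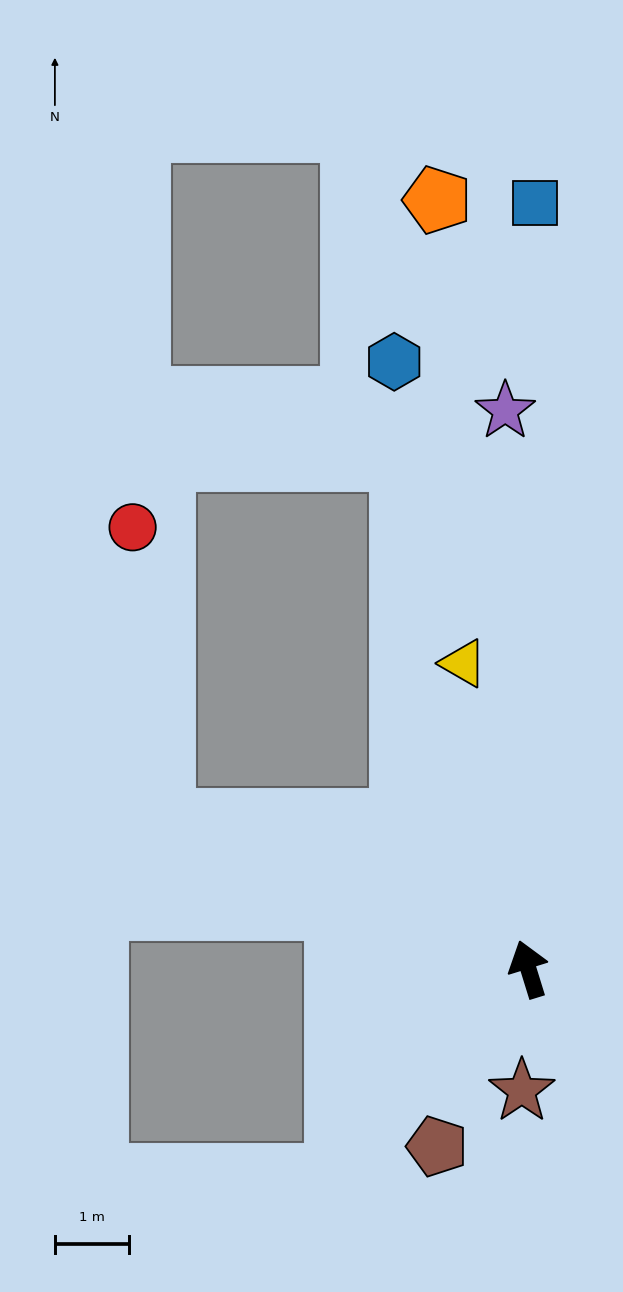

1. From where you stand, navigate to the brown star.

turn left 160°, forward 1.7 m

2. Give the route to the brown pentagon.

turn left 136°, forward 2.7 m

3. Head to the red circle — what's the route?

blocked — turn left 51°, forward 5.3 m, then turn right 62°, forward 4.0 m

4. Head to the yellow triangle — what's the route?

turn right 5°, forward 4.2 m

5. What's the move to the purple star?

turn right 15°, forward 7.6 m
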